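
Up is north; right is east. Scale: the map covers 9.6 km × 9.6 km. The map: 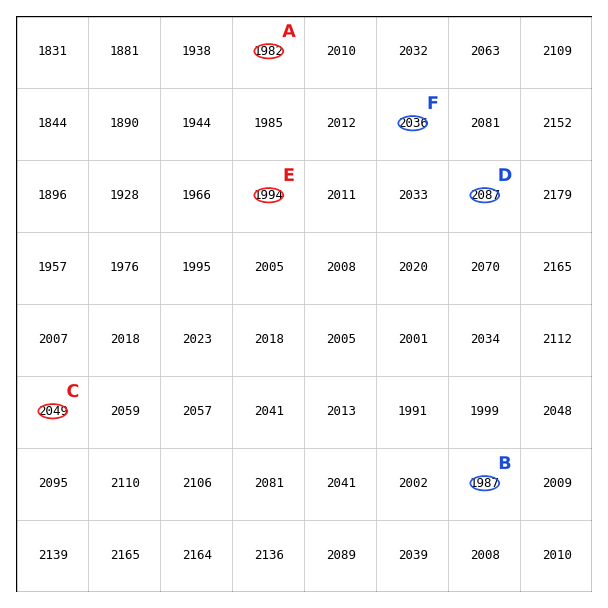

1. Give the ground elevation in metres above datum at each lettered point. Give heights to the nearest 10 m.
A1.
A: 1980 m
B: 1990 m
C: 2050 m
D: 2090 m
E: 1990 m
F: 2040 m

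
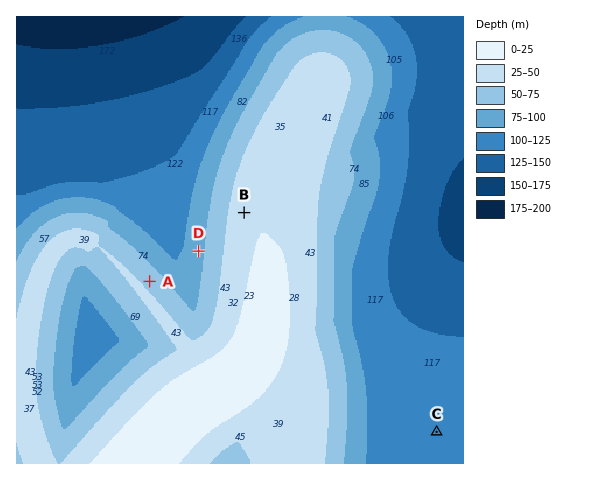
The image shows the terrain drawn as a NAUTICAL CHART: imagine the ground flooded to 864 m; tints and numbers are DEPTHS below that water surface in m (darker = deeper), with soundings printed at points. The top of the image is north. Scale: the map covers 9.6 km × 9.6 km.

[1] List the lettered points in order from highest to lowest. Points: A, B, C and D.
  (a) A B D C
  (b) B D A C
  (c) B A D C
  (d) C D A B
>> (c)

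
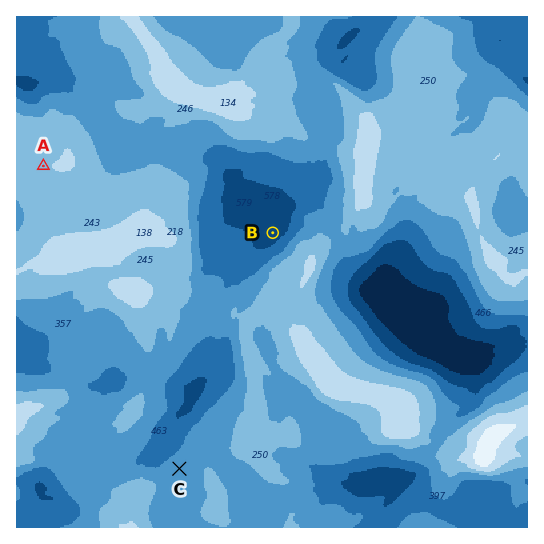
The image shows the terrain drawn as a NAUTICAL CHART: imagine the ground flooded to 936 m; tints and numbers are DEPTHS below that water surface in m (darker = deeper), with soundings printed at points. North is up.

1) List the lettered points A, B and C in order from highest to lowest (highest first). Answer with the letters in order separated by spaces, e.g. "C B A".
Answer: A C B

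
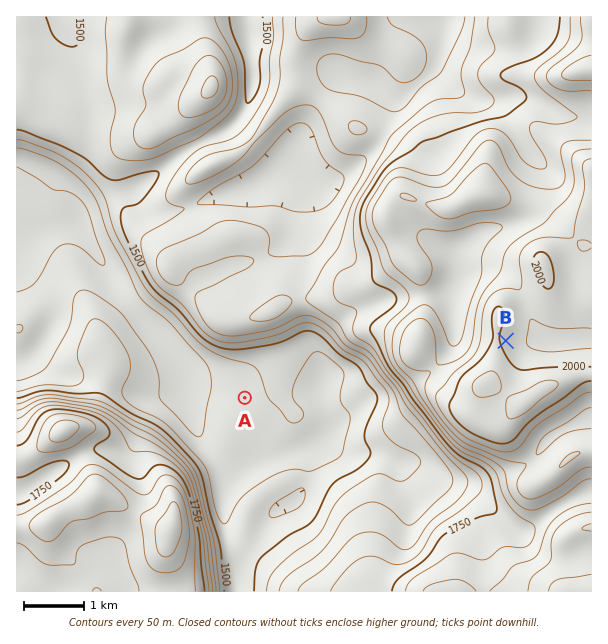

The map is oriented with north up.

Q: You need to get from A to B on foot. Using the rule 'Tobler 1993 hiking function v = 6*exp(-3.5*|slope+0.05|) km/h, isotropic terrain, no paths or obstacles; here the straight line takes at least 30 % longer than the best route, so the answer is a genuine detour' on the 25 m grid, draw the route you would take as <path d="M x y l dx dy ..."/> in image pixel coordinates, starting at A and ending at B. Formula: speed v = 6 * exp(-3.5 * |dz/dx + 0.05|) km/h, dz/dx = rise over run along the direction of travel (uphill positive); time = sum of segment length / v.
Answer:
<path d="M245 398l3-2 22-22 3-2 30-30 12-6 11 0 21 11 21 0 9 4 18 18 15 8 27 0 42-21 7-8 12-6 5 0 3-1"/>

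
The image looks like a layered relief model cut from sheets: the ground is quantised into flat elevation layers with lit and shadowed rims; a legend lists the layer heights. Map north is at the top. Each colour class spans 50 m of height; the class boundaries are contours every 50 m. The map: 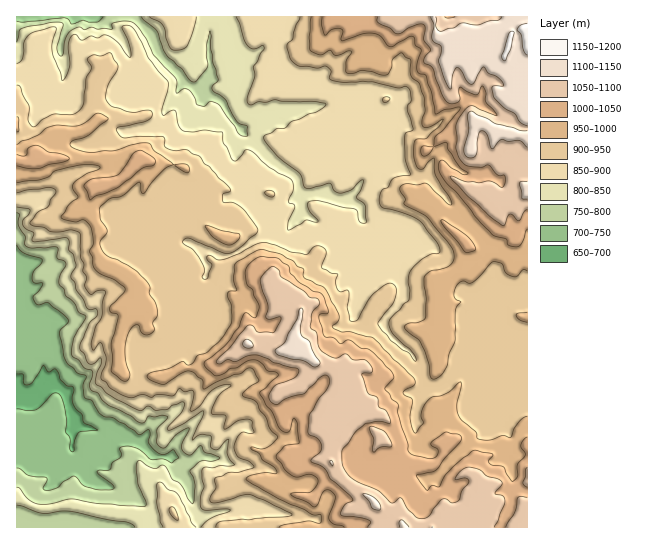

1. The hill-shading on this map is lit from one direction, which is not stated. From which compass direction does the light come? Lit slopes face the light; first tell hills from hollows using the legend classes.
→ NE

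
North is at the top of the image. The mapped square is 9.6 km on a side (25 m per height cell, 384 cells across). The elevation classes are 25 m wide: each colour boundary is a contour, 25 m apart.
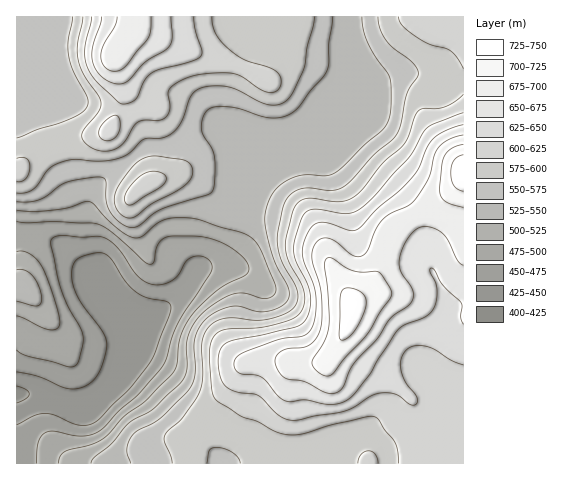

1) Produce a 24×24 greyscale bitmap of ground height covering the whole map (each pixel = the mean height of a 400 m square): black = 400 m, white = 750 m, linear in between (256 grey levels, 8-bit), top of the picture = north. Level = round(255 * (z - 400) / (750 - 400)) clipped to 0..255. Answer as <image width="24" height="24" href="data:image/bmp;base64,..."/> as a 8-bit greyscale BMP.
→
<image width="24" height="24" href="data:image/bmp;base64,Qk12BgAAAAAAADYEAAAoAAAAGAAAABgAAAABAAgAAAAAAEACAAATCwAAEwsAAAABAAAAAAAAAAAAAAEBAQACAgIAAwMDAAQEBAAFBQUABgYGAAcHBwAICAgACQkJAAoKCgALCwsADAwMAA0NDQAODg4ADw8PABAQEAAREREAEhISABMTEwAUFBQAFRUVABYWFgAXFxcAGBgYABkZGQAaGhoAGxsbABwcHAAdHR0AHh4eAB8fHwAgICAAISEhACIiIgAjIyMAJCQkACUlJQAmJiYAJycnACgoKAApKSkAKioqACsrKwAsLCwALS0tAC4uLgAvLy8AMDAwADExMQAyMjIAMzMzADQ0NAA1NTUANjY2ADc3NwA4ODgAOTk5ADo6OgA7OzsAPDw8AD09PQA+Pj4APz8/AEBAQABBQUEAQkJCAENDQwBEREQARUVFAEZGRgBHR0cASEhIAElJSQBKSkoAS0tLAExMTABNTU0ATk5OAE9PTwBQUFAAUVFRAFJSUgBTU1MAVFRUAFVVVQBWVlYAV1dXAFhYWABZWVkAWlpaAFtbWwBcXFwAXV1dAF5eXgBfX18AYGBgAGFhYQBiYmIAY2NjAGRkZABlZWUAZmZmAGdnZwBoaGgAaWlpAGpqagBra2sAbGxsAG1tbQBubm4Ab29vAHBwcABxcXEAcnJyAHNzcwB0dHQAdXV1AHZ2dgB3d3cAeHh4AHl5eQB6enoAe3t7AHx8fAB9fX0Afn5+AH9/fwCAgIAAgYGBAIKCggCDg4MAhISEAIWFhQCGhoYAh4eHAIiIiACJiYkAioqKAIuLiwCMjIwAjY2NAI6OjgCPj48AkJCQAJGRkQCSkpIAk5OTAJSUlACVlZUAlpaWAJeXlwCYmJgAmZmZAJqamgCbm5sAnJycAJ2dnQCenp4An5+fAKCgoAChoaEAoqKiAKOjowCkpKQApaWlAKampgCnp6cAqKioAKmpqQCqqqoAq6urAKysrACtra0Arq6uAK+vrwCwsLAAsbGxALKysgCzs7MAtLS0ALW1tQC2trYAt7e3ALi4uAC5ubkAurq6ALu7uwC8vLwAvb29AL6+vgC/v78AwMDAAMHBwQDCwsIAw8PDAMTExADFxcUAxsbGAMfHxwDIyMgAycnJAMrKygDLy8sAzMzMAM3NzQDOzs4Az8/PANDQ0ADR0dEA0tLSANPT0wDU1NQA1dXVANbW1gDX19cA2NjYANnZ2QDa2toA29vbANzc3ADd3d0A3t7eAN/f3wDg4OAA4eHhAOLi4gDj4+MA5OTkAOXl5QDm5uYA5+fnAOjo6ADp6ekA6urqAOvr6wDs7OwA7e3tAO7u7gDv7+8A8PDwAPHx8QDy8vIA8/PzAPT09AD19fUA9vb2APf39wD4+PgA+fn5APr6+gD7+/sA/Pz8AP39/QD+/v4A////AC89SVBcaHB2goN/gIOGhoaGh5GRkpiYly03OjdBW295g4KChoqNkY+KiIyQlJeXmCIoJB4lQVpoeYOIjpOapaWgmpOTmZ2anRMZHR0cJTxSZ3yPmp+qt7i+uqmfoqOcnxwjKysgGyY9Um6TrLG5xsvVzLmvp56bnDI1NzUnHB0rRWqWsrrCz9bh2cO1pp2epDo+PzcpHxwjP2qSpay0vsPa6djBrqaprkRMRTMjHRweMlp+iYmMmKrP7unRvLSytFlWPicdHB4hKT5ba2hldJjN7u/fz8G2tWNTNCAcHyszMTNAT1NXbZzR6ujg08K3uVdHLyAeJz1FOzQ3QUpcg7LX3NbYyru4wkc9MCopOE1JQTw/SFJpk7rRy8XSzL++ykM/PT9BWGVVTk9TWmBwkLC/ubrMz8jI0FpZV1RbfINuY2FlZ2Zwh6Gmoqm9yczR131xZ2JnhJWMfnJtaGZreoiGiJWnuMbW5pKAdXFweYyTin5vZ2Zmam5tdIWYqbrS8ZCLhYSIhH+AfnlvaGZmZmZmaHSHma3L54KIi5GhnYaBfHNraGZmZmZmZmhzhaC3yHN3fIabo5aSiHVraWpta2ZmZmZoe5SfqXFxcnuTpaKYjXxzc3uGf21mZmZnd4mKkXFxcoaquayblIuGiJGWjHhrZmZodICCinFxd5jCzr6up6GclpKPin9waGdueIKJj3FxeZrB0Mu/s6iaj4qJiIFxaGp3hY6SlHFxd5K2y8/EtKWTiomJiYV1aW2AkJWVlA=="/>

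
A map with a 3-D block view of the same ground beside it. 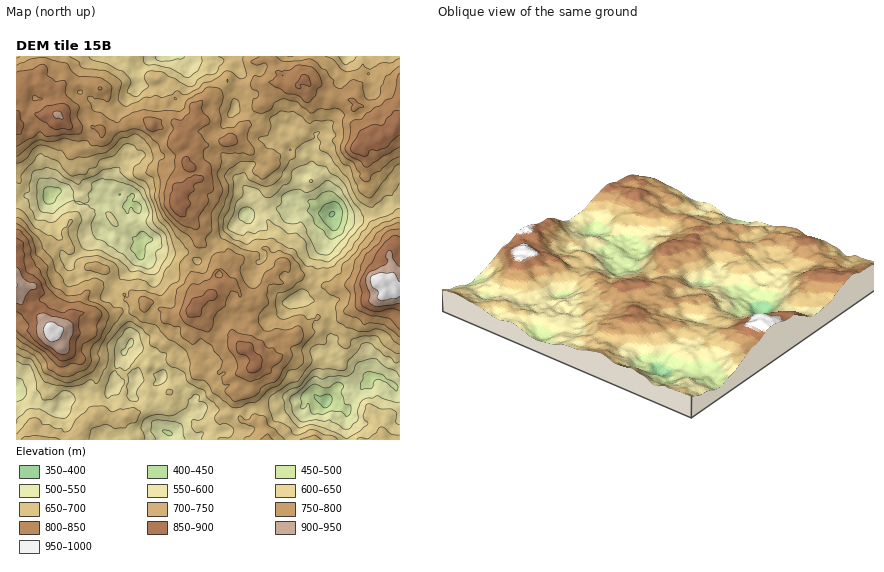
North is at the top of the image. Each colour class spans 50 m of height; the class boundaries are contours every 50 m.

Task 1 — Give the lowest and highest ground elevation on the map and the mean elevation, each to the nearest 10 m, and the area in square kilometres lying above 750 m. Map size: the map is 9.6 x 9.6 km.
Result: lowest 400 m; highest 1000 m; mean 700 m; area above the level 29.9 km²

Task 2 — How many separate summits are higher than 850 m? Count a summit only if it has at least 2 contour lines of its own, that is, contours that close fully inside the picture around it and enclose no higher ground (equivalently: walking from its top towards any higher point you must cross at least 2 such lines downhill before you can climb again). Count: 6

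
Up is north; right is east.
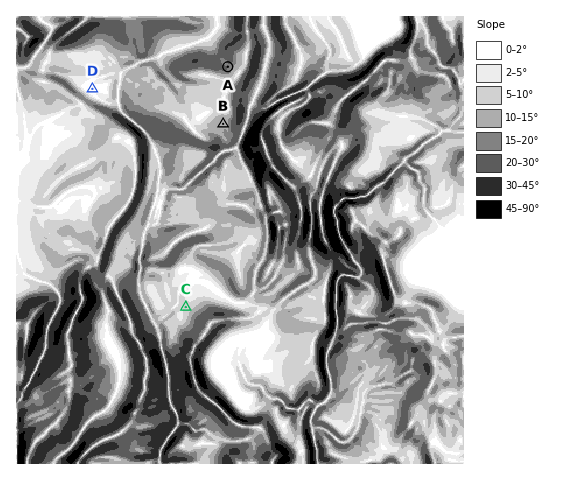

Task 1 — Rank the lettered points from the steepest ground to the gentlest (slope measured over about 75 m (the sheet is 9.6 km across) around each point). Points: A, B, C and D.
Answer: A B C D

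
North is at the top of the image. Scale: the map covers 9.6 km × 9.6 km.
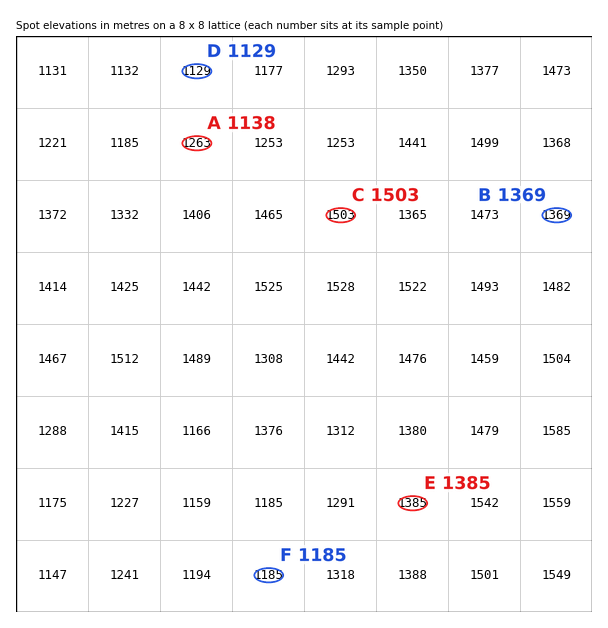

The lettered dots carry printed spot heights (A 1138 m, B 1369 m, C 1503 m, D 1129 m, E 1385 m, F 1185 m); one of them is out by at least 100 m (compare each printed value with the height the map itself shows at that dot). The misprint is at A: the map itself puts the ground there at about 1263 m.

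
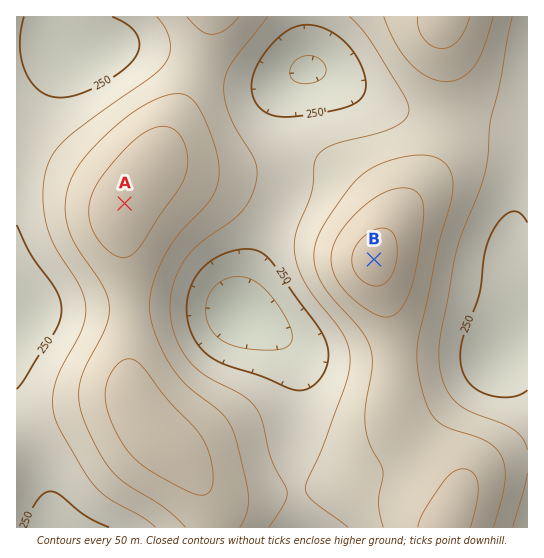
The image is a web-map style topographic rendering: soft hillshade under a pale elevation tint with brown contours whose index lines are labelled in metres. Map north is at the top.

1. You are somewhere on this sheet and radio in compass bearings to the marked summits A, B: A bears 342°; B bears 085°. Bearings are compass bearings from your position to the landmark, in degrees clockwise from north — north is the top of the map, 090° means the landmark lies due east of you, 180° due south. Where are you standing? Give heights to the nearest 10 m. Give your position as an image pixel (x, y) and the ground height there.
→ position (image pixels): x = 149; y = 279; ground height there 360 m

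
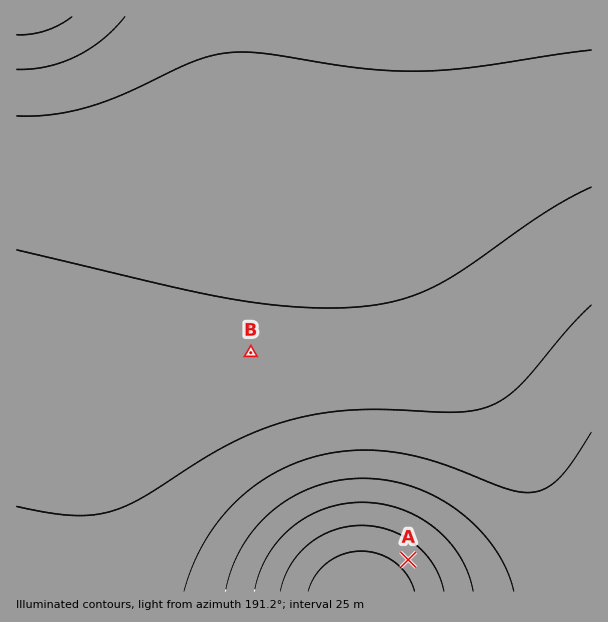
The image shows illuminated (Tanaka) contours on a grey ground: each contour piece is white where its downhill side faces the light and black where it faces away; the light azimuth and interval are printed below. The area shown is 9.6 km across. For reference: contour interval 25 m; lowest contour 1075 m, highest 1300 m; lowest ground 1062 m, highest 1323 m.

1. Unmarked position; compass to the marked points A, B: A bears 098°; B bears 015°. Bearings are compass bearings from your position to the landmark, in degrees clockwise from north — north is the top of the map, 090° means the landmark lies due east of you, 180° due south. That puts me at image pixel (203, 531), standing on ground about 1195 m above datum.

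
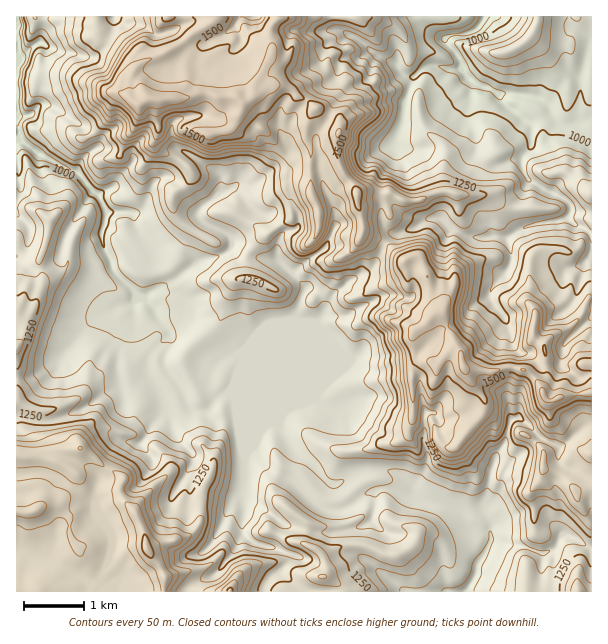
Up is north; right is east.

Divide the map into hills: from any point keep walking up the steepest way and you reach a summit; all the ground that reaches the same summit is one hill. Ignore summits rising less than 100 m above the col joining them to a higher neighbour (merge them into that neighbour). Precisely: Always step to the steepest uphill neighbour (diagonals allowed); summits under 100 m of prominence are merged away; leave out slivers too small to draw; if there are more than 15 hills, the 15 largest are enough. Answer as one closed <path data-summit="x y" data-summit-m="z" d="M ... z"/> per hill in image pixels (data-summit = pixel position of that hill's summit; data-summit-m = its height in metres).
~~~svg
<path data-summit="149 99" data-summit-m="1643" d="M483 16l-467 1 0 121 25 18 22 12 14 4 9 13 12 10 8 15-4 30 10 27 3 6 17 15 6 10 6 0 7 7 11 18 6 6 1 6-5 6-1 22 19 29 9 17 12 3 4-2 12-14 8-2 7-5 2-9 37-37 42-18 7-8 8-18 18-17 25-15 11-24 9-9 18-5 17-11 13 0 11 11 16 7 15 2 12-3 11 3 21-12 28-4 12-5 8 7 9 4 6 6 2-1 0-113-5 0-15 6-9 0-10-9-5-12-11-8-15-3-24 0-30-15-6-10-4-12-13-18 5-3 23-5 5-4z"/><path data-summit="147 549" data-summit-m="1521" d="M18 139l-2 1 0 451 170 1 8-9 21-9 8-8 12-17 7-15 15 10 13 3 10-17 1-8 7 4 27 6 20 0 22-4 14-8-3 4 0 13-4 14 0 7 17 16 24 18 60 0 10-16 1-10 8-11 8-18-3-5-18-6-12-15-12-6-13-1-18-6-8-16-9-7-12-5-22 0-11 4-13 8-12 0-20-22-10-6-9-8-7-15-8-10-36-15-9-14-11 4-15 16-10-2-6-3-6-15-19-29 1-22 5-6-1-6-6-6-11-18-7-7-6 0-6-10-17-15-12-27-1-15 2-6 2-15-8-15-12-10-9-13-14-4-22-12z"/><path data-summit="464 366" data-summit-m="1616" d="M567 217l-12 5-28 4-21 12-11-3-12 3-15-2-16-7-11-11-13 0-17 11-18 5-9 9-11 24-20 11-14 11-9 10-8 18-7 8-42 18-37 37-6 13 9 13 36 15 8 10 7 15 9 8 10 6 23 24 9-2 7-6 17-6 22 0 12 5 9 7 8 16 39 10 11 10 5 8 18 6 5 9 27 5 24 7 6-1 12-17 4 0 24 13 1-314-8-6-9-4z"/><path data-summit="530 38" data-summit-m="1180" d="M591 16l-106 0-7 11-5 4-23 5-5 5 13 16 4 12 6 10 30 15 24 0 15 3 11 8 5 12 7 7 12 2 20-7z"/><path data-summit="323 576" data-summit-m="1355" d="M368 523l-11 5-22 4-20 0-33-9-11 23 19 9-4 9-16 14-6 13 140 1-40-34 0-7 4-14z"/><path data-summit="578 591" data-summit-m="1385" d="M567 535l-4 0-7 11-5 6-6 1-53-13-14 23-3 13-9 15 125 1 1-43z"/><path data-summit="230 591" data-summit-m="1512" d="M243 534l-2 0-6 15-12 17-8 8-21 9-7 7 1 2 76-1 6-13 16-14 4-9-12-7-21-4z"/>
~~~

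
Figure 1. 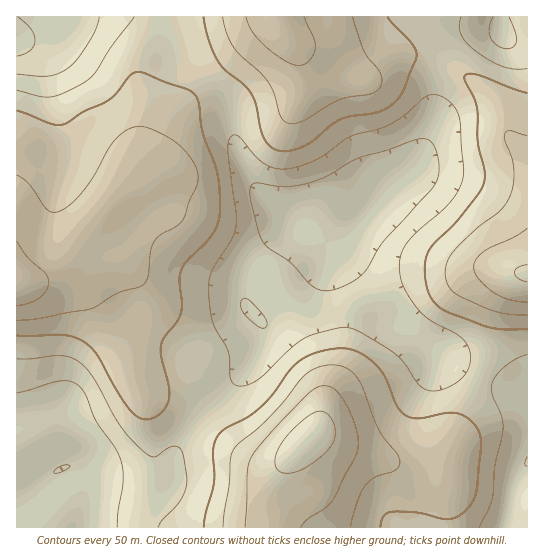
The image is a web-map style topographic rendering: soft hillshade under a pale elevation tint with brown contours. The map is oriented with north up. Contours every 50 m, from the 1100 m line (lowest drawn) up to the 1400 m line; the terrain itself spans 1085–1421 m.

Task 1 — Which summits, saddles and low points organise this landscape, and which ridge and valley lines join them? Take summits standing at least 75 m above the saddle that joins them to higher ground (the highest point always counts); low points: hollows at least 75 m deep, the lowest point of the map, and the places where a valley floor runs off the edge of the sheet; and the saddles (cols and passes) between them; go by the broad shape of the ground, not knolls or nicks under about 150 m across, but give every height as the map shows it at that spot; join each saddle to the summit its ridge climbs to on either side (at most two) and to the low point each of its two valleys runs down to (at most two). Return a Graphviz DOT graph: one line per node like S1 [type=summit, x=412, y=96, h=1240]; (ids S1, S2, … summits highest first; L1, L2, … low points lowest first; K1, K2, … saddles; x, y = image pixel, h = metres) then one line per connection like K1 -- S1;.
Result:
graph terrain {
  S1 [type=summit, x=307, y=438, h=1421];
  S2 [type=summit, x=527, y=274, h=1405];
  S3 [type=summit, x=17, y=285, h=1383];
  S4 [type=summit, x=277, y=18, h=1376];
  L1 [type=low, x=17, y=41, h=1085];
  L2 [type=low, x=62, y=469, h=1100];
  L3 [type=low, x=369, y=207, h=1101];
  L4 [type=low, x=502, y=34, h=1138];
  K1 [type=saddle, x=441, y=63, h=1241];
  K2 [type=saddle, x=211, y=78, h=1237];
  K3 [type=saddle, x=202, y=414, h=1223];
  K4 [type=saddle, x=479, y=375, h=1207];
  K1 -- S2;
  K1 -- S4;
  K1 -- L3;
  K1 -- L4;
  K2 -- S3;
  K2 -- S4;
  K2 -- L1;
  K2 -- L3;
  K3 -- S1;
  K3 -- S3;
  K3 -- L2;
  K3 -- L3;
  K4 -- S1;
  K4 -- S2;
  K4 -- L3;
}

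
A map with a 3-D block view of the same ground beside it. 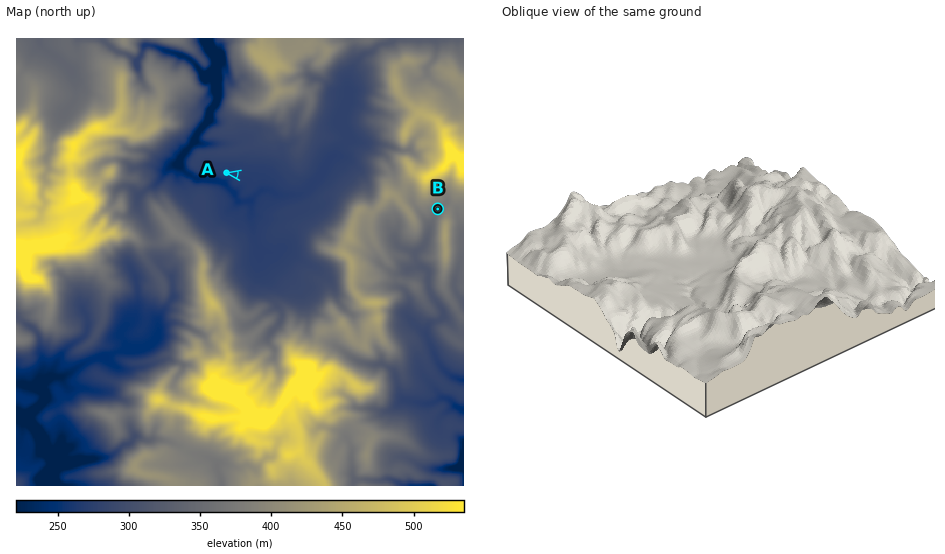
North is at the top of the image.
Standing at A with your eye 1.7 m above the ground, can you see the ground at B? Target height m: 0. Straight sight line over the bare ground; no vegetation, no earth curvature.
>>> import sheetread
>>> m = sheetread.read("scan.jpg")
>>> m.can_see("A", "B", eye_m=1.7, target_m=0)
False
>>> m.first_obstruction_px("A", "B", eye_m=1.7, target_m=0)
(356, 195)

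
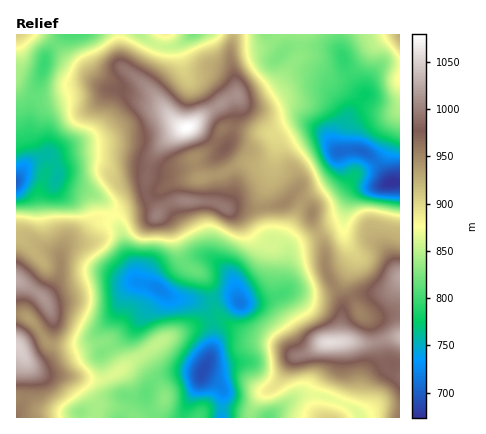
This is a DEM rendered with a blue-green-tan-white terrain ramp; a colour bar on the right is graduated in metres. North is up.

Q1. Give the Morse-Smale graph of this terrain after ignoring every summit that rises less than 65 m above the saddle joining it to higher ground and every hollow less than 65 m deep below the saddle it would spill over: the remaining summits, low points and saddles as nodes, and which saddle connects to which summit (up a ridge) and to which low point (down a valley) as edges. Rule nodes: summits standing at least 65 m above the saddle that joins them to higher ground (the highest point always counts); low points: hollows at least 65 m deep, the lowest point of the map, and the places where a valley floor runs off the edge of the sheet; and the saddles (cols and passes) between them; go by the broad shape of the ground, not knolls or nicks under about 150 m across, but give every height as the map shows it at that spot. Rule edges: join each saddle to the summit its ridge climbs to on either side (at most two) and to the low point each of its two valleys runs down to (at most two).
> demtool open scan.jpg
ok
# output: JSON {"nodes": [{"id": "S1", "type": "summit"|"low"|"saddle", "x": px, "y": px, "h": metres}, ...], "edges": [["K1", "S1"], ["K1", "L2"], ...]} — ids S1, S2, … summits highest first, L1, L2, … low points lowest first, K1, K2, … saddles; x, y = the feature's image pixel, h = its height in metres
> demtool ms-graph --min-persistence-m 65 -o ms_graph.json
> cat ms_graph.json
{"nodes": [
{"id": "S1", "type": "summit", "x": 186, "y": 128, "h": 1080},
{"id": "S2", "type": "summit", "x": 330, "y": 342, "h": 1058},
{"id": "S3", "type": "summit", "x": 18, "y": 346, "h": 1050},
{"id": "S4", "type": "summit", "x": 16, "y": 280, "h": 1026},
{"id": "S5", "type": "summit", "x": 400, "y": 34, "h": 926},
{"id": "S6", "type": "summit", "x": 16, "y": 34, "h": 906},
{"id": "L1", "type": "low", "x": 392, "y": 182, "h": 673},
{"id": "L2", "type": "low", "x": 202, "y": 372, "h": 689},
{"id": "L3", "type": "low", "x": 16, "y": 182, "h": 701},
{"id": "K1", "type": "saddle", "x": 148, "y": 198, "h": 983},
{"id": "K2", "type": "saddle", "x": 318, "y": 234, "h": 928},
{"id": "K3", "type": "saddle", "x": 114, "y": 214, "h": 876},
{"id": "K4", "type": "saddle", "x": 108, "y": 378, "h": 862},
{"id": "K5", "type": "saddle", "x": 54, "y": 44, "h": 819},
{"id": "K6", "type": "saddle", "x": 340, "y": 34, "h": 816}],
"edges": [["K1", "S1"], ["K1", "L1"], ["K1", "L3"], ["K2", "S1"], ["K2", "S2"], ["K2", "L1"], ["K2", "L2"], ["K3", "S1"], ["K3", "S4"], ["K3", "L2"], ["K3", "L3"], ["K4", "S1"], ["K4", "S3"], ["K4", "L2"], ["K5", "S1"], ["K5", "S6"], ["K5", "L3"], ["K6", "S1"], ["K6", "S5"], ["K6", "L1"]]}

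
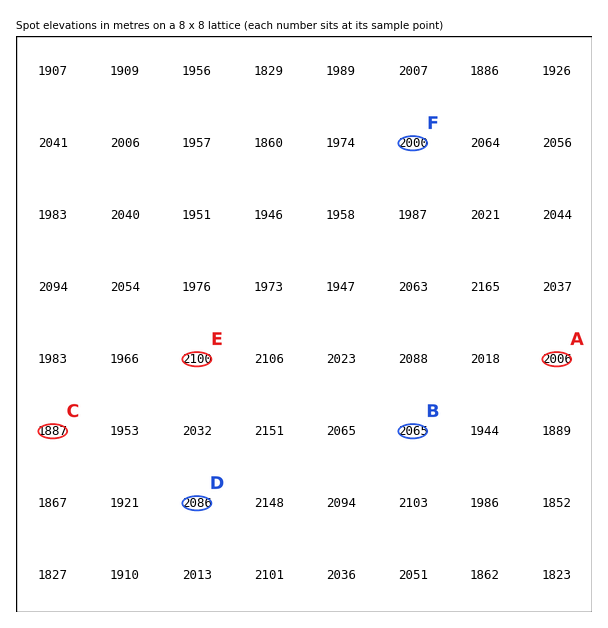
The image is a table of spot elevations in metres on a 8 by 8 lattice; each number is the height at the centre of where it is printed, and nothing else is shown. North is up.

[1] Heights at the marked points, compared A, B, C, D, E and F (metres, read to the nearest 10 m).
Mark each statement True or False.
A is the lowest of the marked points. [False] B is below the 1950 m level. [False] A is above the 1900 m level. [True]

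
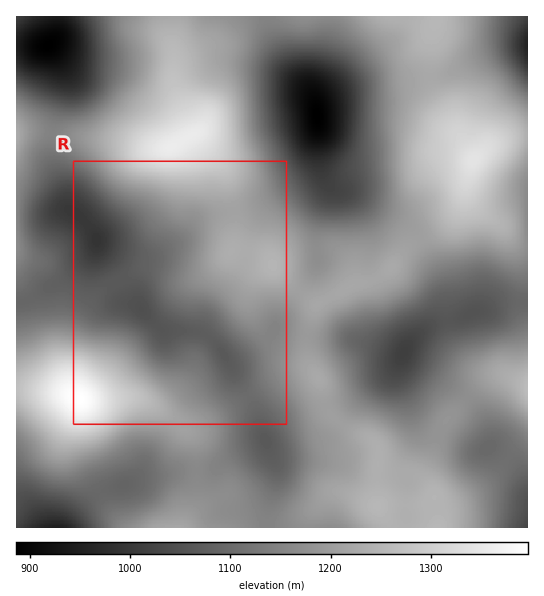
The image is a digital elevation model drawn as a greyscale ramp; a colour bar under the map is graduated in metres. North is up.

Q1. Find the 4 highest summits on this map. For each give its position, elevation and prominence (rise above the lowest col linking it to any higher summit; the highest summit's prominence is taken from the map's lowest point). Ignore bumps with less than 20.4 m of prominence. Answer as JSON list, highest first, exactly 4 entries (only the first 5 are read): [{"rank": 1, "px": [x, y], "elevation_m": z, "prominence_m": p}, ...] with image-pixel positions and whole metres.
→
[{"rank": 1, "px": [79, 399], "elevation_m": 1397, "prominence_m": 511}, {"rank": 2, "px": [171, 147], "elevation_m": 1358, "prominence_m": 209}, {"rank": 3, "px": [473, 161], "elevation_m": 1342, "prominence_m": 137}, {"rank": 4, "px": [273, 265], "elevation_m": 1249, "prominence_m": 38}]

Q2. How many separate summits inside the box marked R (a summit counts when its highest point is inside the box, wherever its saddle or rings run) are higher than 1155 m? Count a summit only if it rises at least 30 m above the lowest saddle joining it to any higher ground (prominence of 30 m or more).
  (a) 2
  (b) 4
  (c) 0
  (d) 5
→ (a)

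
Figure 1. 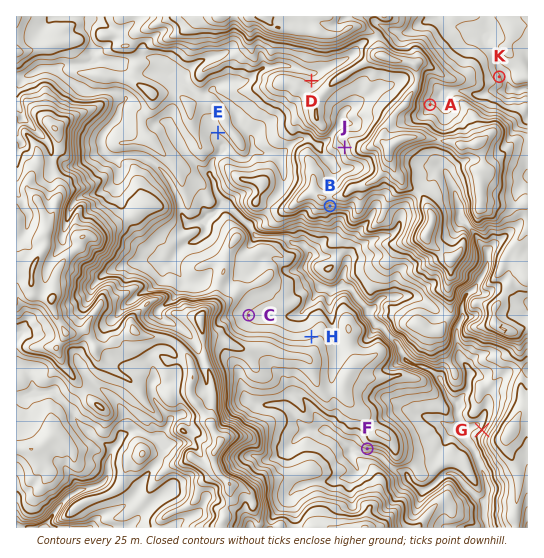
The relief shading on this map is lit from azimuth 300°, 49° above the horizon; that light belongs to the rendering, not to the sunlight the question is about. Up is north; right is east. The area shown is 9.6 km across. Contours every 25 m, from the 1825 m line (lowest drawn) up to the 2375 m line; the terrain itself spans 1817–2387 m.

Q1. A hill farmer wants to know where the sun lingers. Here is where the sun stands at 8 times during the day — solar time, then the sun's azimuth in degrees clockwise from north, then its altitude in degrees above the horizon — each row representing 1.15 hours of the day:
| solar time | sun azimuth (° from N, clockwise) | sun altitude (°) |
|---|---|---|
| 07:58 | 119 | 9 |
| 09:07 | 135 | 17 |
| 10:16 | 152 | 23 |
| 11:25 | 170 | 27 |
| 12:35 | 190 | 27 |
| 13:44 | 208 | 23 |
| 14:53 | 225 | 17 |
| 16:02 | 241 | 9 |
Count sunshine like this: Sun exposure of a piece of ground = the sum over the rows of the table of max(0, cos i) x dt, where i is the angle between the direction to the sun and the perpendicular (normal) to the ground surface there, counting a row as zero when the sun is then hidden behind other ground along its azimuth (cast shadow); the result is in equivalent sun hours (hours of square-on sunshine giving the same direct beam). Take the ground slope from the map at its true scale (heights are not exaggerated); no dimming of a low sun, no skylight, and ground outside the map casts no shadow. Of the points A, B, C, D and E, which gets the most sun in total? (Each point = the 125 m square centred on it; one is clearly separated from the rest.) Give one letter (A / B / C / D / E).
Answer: B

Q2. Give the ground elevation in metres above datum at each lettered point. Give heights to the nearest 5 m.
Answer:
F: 1950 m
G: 1875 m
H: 2045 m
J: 2205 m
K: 2080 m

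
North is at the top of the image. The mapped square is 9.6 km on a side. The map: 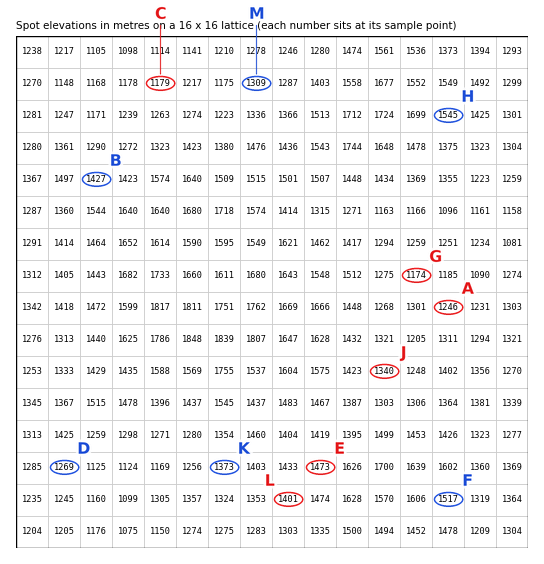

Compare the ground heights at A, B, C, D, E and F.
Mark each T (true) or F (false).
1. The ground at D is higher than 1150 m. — T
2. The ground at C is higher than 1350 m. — F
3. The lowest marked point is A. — F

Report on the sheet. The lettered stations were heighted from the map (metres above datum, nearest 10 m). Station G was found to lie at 1170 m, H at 1540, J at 1340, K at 1370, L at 1400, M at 1310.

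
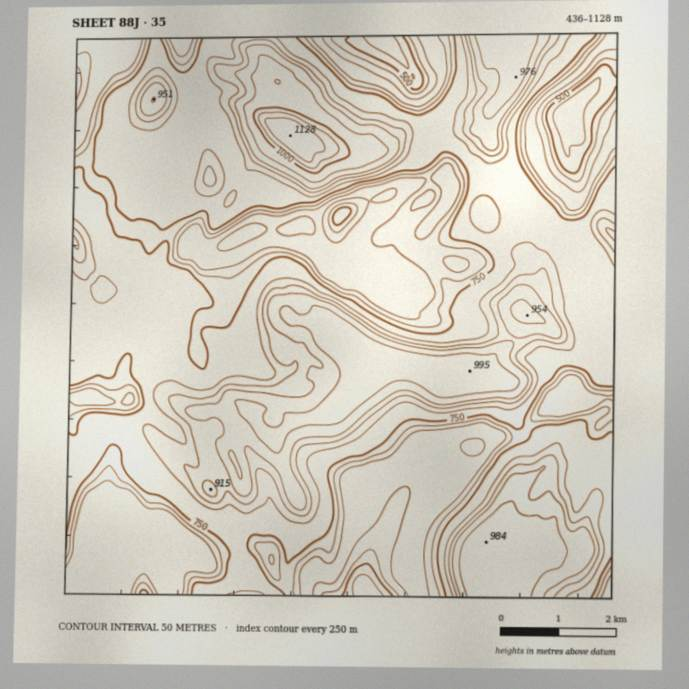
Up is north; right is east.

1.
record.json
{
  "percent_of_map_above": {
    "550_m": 97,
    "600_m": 94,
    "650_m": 77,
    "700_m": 71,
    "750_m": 64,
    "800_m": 33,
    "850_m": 25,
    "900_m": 19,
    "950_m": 10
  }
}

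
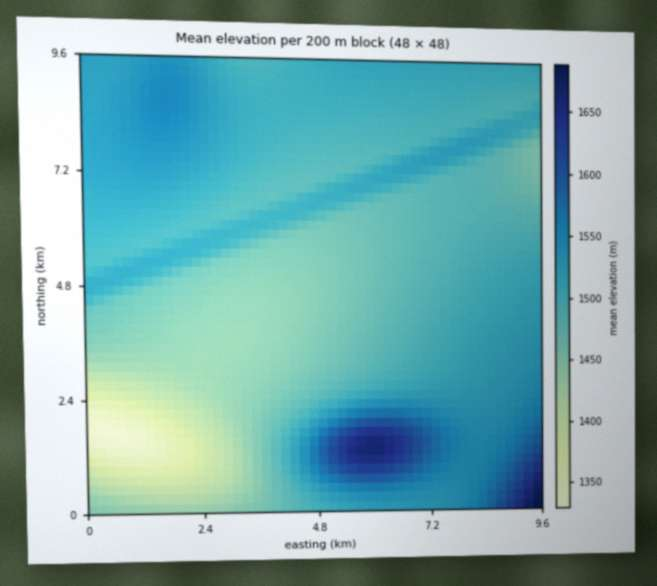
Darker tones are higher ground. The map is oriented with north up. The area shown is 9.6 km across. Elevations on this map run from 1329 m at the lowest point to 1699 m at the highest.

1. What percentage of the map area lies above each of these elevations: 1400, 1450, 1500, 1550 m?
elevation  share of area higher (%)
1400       95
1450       83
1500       47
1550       8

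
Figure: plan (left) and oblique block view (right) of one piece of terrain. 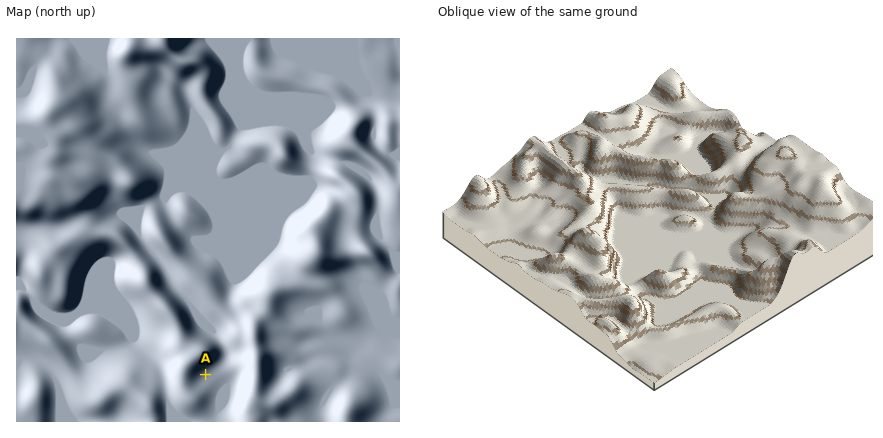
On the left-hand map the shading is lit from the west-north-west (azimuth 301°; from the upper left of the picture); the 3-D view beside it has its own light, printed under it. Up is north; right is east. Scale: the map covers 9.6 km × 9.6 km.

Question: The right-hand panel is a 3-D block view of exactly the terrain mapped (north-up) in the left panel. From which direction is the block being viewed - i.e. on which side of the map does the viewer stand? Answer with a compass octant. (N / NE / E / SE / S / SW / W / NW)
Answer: NE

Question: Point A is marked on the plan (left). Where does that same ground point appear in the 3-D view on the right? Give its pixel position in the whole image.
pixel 585 153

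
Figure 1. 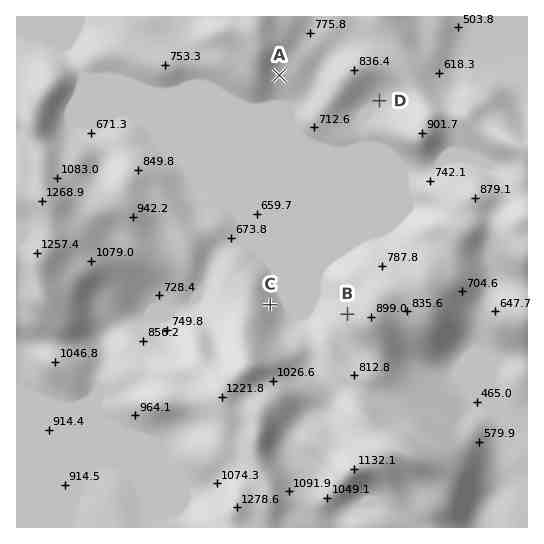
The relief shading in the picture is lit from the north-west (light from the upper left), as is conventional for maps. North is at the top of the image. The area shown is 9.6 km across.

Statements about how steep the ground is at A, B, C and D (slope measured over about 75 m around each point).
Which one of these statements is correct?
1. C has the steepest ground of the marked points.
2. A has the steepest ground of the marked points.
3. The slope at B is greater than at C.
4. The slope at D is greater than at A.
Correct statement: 1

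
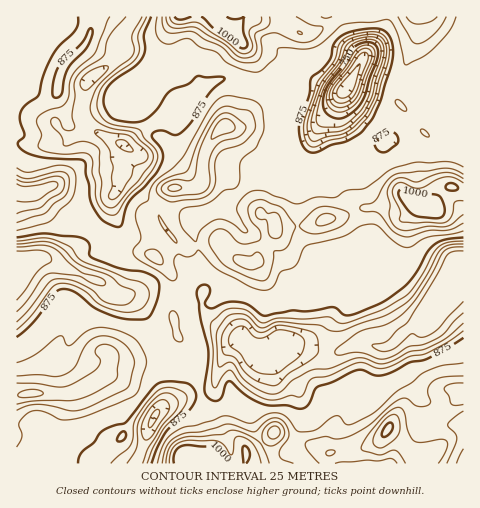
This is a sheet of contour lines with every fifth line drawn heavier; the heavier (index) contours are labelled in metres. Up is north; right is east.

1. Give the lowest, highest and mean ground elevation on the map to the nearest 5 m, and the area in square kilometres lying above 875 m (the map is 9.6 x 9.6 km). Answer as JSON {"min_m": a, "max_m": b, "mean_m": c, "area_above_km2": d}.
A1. {"min_m": 630, "max_m": 1025, "mean_m": 885, "area_above_km2": 63.9}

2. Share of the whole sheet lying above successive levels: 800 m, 91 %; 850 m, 79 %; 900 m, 32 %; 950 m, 9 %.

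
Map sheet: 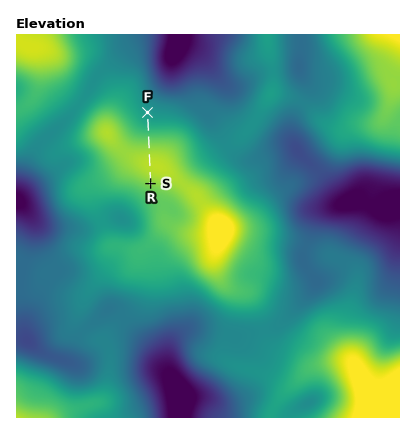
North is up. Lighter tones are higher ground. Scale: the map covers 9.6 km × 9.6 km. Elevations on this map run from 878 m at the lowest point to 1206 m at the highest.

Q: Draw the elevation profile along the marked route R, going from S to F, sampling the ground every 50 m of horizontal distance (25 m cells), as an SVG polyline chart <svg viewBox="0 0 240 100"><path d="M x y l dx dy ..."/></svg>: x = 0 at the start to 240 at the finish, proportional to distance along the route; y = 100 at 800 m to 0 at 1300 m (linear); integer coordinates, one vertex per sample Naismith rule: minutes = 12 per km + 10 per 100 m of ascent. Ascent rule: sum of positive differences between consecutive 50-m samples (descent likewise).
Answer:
<svg viewBox="0 0 240 100"><path d="M0 36l7-1 7 0 6-1 7-1 7 0 7 0 6-1 7 0 7 0 7 0 6 0 7 0 7 1 7 0 6 0 7 1 7 1 7 0 6 1 7 1 7 1 7 1 6 1 7 1 7 1 7 2 6 1 7 1 7 1 7 1 6 1 7 0 7 1 7 0 6 1 4 0"/></svg>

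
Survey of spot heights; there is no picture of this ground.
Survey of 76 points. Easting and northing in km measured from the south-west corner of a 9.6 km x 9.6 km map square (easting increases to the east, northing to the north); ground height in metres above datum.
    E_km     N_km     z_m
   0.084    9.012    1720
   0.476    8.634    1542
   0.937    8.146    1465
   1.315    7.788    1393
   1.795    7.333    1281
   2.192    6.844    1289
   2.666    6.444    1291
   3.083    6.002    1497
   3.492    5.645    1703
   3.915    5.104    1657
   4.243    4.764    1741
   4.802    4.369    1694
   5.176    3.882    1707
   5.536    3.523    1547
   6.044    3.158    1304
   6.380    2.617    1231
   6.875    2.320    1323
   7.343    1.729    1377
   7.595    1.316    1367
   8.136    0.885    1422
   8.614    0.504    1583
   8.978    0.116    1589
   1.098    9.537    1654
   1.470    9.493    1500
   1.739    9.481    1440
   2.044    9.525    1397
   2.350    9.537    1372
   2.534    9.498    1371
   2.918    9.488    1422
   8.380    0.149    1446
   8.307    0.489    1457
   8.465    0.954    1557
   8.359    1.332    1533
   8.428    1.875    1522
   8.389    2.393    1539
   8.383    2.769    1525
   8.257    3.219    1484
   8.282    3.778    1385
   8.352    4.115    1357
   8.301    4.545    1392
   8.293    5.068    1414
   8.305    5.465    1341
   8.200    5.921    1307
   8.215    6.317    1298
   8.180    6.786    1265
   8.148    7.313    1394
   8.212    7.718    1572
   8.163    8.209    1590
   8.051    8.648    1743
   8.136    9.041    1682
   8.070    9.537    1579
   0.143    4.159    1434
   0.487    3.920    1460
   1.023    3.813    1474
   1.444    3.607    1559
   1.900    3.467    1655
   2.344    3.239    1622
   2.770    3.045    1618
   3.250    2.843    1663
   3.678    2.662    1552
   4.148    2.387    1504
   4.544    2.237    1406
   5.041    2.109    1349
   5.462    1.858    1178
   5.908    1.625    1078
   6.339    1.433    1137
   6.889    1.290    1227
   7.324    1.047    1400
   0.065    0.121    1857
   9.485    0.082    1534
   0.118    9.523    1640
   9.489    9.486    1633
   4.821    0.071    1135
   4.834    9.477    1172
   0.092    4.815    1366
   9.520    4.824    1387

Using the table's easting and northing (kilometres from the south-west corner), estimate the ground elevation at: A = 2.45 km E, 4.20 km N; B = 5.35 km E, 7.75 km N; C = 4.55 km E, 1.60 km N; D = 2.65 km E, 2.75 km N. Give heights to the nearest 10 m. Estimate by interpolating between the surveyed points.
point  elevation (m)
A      1590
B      1520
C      1400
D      1710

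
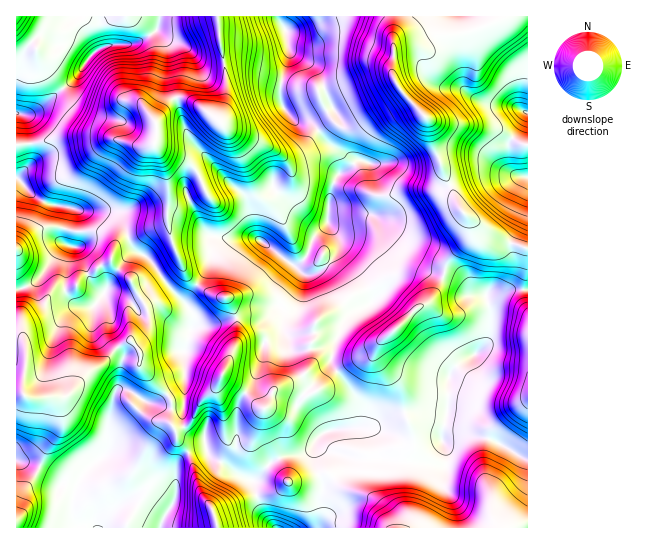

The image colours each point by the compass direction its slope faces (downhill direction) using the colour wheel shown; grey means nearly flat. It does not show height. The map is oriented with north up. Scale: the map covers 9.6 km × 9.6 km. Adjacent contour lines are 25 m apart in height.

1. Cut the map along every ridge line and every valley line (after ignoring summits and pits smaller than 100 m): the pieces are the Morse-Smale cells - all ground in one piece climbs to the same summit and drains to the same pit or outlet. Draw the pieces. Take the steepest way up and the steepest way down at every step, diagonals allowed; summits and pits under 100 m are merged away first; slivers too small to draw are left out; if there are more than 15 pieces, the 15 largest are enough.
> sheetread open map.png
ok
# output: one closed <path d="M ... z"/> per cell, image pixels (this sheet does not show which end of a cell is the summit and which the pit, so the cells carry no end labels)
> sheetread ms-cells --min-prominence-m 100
<path d="M278 16l-61 1 10 64 0 14-8 22 1 4-25-18-13-6-7 0-10 9-9 13-1 27 6 11 6 17 2 20 0 39 18 42 7 8 5 0 8-13 6-25 5-8 36 0 8 4 31 23 11 11-5 27-14 13-2 7 0 8 6 16 4 3 6 2 23-3 11-4 12-25 8-7 17-8 2-7-12-23-19-20-2-16-11-15 1-25 4-15 6-10 7-2 10-9-29-19-14-19-4-3-13 0 18-2 17-10 1-3-15-36-28-20-2-19z"/><path d="M217 16l-56 0-2 10-8 9-18 9-18 0-17 5-11 12-12 18-34 29-12 7-13-1 1 175 10-2 11-7 18-27 9-9 6 2-4 15-2 32 3 5 9 7 16 2 11-13 7-15 13-18 10-9 12 4 23 31 16 16 2-1 10-17-10-10-18-42-1-51-4-19-9-17 1-27 9-13 10-9 7 0 13 6 24 16 6-17 2-21z"/><path d="M498 16l-219 1 8 14 2 19 28 20 15 36-1 3-17 10-18 2 13 0 7 6 11 16 24 17 6 1-11 10-7 2-6 10-4 15-1 25 11 15 2 16 22 24 9 19 0 5-19 10-8 7-10 23-4 16 0 5 6 8 22-12 11-3 15-19 6-4 26-25 9-4 6-6 11-19 4-17 21-21 3-6-2-16-13-18-21-51-6-28-28-31-8-13 0-29 10-5 19 0 17-9 16 0 18-4 22-10z"/><path d="M130 340l-12 7-17 18-11 6-23 25-26 3-10 0-6-3-2-3 2-47-3-5-6 0 1 187 81 0 3-7 9-9 12-9 8-3 13 5 20 14 8-12 5-13-1-25 2-7 11-11-11-12-1-8-5-8 0-24-31-33 0-13z"/><path d="M65 244l-9 9-18 27-11 7-11 3 0 49 6 2 3 5 0 25-2 10 1 14 7 4 36-3 23-25 11-6 17-18 12-7 10 13 0 13 31 33 1 27 6 3 9-4 5-4 8-19 16-15 19-40 2-10 0-16-8-20-3-4-15-2-14-10-12 18-16-16-20-28-11-7-4 0-10 9-13 18-7 15-11 13-16-2-9-7-3-5 2-32 4-15z"/><path d="M527 16l-28 0-4 5-22 10-18 4-16 0-17 9-24 1-5 4-1 16 0 9 4 9 33 39 6 28 25 59 13 13 4 9 5 5 29 7 14 5 3-1 0-69-10-2-7-6-3-25 20-34z"/><path d="M470 219l1 16-3 6-21 21-4 17-11 19-6 6-9 4-26 25-6 4-15 19-11 3-22 12 24 36 0 15-6 6 18-1 34-15 39 1 2-6 0-25 3-9 11-12 15-8 11-14 3-26-4-16 37-10 4-38-46-13z"/><path d="M469 435l-16 0-10 4 2 22-4 3-30-1-33-6-24 2-17-6 2 4 0 12-16 18-3 11 0 19-4 10 194 1 17-5 1-64-7-2-31-18z"/><path d="M254 237l-36 0-5 8-6 25-10 15 14 10 15 2 10 18 0 28-13 30 0 5 22 14 14 15 6 1 6-9 1-6 5-5 20 0 10 7 14-7 16-17-6-8 3-20-12 5-23 3-6-2-4-3-6-16 0-8 2-7 14-13 5-27-11-11z"/><path d="M337 372l-16 16-14 7-10-7-20 0-5 5-1 6-6 9-6-1-14-15-20-12-3-5-6 12-16 15-8 19-5 4-12 5 2 9 12 14 17-5 4 9 15 7 13 11 16 6 20-21 9-4 20-1 9-6 4-10 9-7 29-4 7-6 0-15-10-18z"/><path d="M442 412l-35 0-40 16-22 0-16 3-13 8-7 13-6 3-20 1-9 4-21 22 3 13 8 20 11 13 40 0 5-11 0-19 3-11 16-18 0-12-2-4 17 6 24-2 33 6 32 0 2-2 0-12-4-15 6-20z"/><path d="M522 289l-9 0-12 6-14 2 4 16-2 22-4 10-8 8-15 8-13 14-1 32-7 27 1 6 11-5 32 2 18 8 20 14 5-1 0-149z"/><path d="M159 16l-142 0-1 97 13 2 12-7 34-29 12-18 11-12 17-5 18 0 18-9 8-9z"/><path d="M206 448l-16 4-1 5 11 34 12 18 5 18 57 1-14-21-7-25-43-25z"/><path d="M189 453l-4 2-9 10 0 29-15 28 0 6 56-1-5-18-12-18z"/>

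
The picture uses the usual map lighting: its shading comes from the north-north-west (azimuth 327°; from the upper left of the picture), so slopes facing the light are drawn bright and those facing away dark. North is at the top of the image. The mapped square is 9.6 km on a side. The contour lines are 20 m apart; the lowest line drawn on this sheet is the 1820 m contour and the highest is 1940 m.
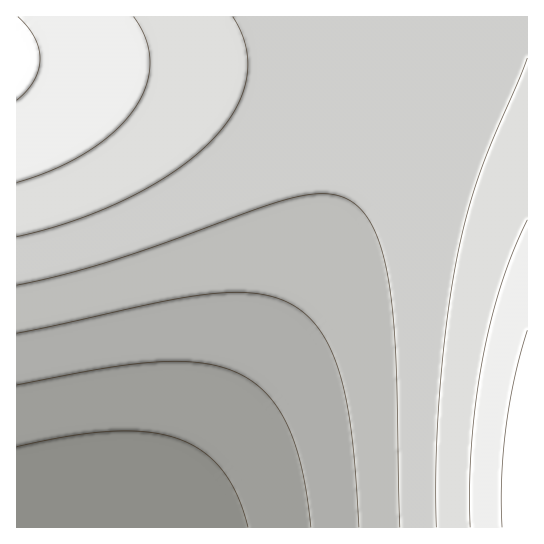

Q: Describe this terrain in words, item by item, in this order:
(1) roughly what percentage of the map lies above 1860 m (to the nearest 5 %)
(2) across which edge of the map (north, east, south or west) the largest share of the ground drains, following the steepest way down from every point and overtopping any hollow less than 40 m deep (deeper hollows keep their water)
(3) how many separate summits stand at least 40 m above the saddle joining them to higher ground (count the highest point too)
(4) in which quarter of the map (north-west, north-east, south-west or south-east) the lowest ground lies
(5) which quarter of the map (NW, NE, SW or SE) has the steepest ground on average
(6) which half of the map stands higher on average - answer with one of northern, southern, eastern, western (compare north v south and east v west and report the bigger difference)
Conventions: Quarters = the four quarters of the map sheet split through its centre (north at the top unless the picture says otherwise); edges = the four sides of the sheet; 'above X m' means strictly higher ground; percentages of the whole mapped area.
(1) About 70 % of the map lies above 1860 m.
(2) Drainage is mainly to the south: more ground falls towards that edge than towards any other.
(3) Counting only tops that stand 40 m proud, the map has 2 summits.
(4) Look to the south-west quarter for the lowest ground.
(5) Slopes are steepest in the south-east quarter.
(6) The northern half stands higher on average than the southern half.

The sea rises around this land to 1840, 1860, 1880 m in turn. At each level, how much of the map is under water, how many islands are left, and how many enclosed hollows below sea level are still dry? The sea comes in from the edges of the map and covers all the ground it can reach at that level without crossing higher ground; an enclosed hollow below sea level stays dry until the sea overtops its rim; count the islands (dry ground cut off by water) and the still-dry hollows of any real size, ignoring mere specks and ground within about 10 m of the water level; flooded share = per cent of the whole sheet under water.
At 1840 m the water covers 17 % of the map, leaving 0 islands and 0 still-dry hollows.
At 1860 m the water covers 28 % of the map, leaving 0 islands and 0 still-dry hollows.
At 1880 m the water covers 42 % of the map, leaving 0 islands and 0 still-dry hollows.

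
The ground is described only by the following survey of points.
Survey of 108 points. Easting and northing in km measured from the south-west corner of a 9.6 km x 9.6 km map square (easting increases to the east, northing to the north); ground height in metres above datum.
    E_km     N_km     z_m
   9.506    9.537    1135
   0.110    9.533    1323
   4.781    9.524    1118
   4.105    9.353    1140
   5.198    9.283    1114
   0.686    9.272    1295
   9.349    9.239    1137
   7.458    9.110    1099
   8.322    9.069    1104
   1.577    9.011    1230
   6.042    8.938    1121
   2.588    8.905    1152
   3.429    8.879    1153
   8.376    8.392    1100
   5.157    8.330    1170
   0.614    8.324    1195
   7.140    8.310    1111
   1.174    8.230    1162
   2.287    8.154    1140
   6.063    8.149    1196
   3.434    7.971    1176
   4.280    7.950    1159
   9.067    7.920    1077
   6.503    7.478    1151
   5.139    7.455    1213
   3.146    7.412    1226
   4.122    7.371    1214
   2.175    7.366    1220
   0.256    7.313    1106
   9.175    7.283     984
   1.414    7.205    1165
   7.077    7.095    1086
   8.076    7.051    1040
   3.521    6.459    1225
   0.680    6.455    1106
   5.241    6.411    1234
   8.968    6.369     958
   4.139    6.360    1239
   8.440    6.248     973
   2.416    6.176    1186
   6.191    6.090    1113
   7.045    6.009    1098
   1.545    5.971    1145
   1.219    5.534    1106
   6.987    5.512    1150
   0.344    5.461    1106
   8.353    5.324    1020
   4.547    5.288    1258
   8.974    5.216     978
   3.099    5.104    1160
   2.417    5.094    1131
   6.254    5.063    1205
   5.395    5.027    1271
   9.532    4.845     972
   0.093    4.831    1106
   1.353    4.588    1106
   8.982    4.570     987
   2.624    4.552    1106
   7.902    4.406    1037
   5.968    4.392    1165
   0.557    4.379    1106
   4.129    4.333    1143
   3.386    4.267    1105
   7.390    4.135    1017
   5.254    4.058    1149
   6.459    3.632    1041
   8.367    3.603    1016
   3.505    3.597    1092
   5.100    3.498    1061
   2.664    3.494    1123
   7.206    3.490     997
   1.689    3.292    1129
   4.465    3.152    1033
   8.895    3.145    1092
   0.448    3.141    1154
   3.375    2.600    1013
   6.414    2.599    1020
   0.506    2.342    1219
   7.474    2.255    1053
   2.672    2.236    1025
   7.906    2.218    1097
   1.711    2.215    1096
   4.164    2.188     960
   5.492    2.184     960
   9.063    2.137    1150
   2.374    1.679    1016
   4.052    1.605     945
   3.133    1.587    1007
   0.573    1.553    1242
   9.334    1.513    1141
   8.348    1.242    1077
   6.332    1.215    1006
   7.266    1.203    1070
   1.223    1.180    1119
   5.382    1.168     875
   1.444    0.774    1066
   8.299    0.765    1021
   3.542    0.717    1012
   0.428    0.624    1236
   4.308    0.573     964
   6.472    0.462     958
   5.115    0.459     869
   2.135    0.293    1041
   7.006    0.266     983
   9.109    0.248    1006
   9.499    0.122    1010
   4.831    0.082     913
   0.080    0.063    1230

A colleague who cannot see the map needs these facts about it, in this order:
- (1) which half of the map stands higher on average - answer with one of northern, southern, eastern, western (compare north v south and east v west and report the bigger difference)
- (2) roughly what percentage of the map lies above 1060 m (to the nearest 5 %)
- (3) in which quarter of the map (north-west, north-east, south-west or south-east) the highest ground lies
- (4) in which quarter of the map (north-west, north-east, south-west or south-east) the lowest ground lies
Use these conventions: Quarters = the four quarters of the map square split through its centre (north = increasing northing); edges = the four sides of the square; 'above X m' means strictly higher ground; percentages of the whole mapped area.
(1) The northern half stands higher on average than the southern half.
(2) About 70 % of the map lies above 1060 m.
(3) The highest point lies in the north-west quarter of the map.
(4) The lowest point lies in the south-east quarter of the map.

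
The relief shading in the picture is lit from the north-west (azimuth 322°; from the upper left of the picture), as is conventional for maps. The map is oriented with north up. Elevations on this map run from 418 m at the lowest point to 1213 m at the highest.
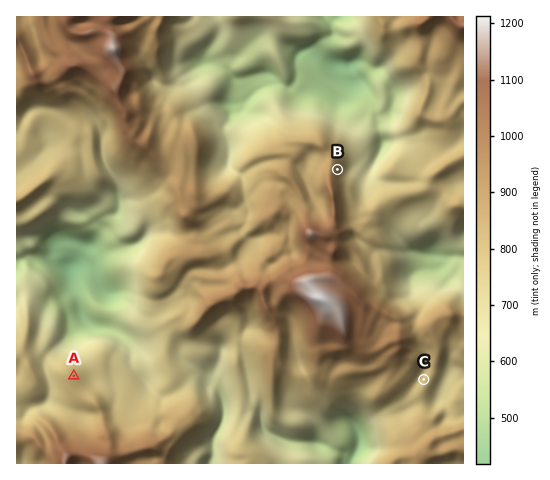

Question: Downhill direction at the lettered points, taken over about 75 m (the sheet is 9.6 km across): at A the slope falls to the NE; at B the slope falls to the E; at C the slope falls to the NW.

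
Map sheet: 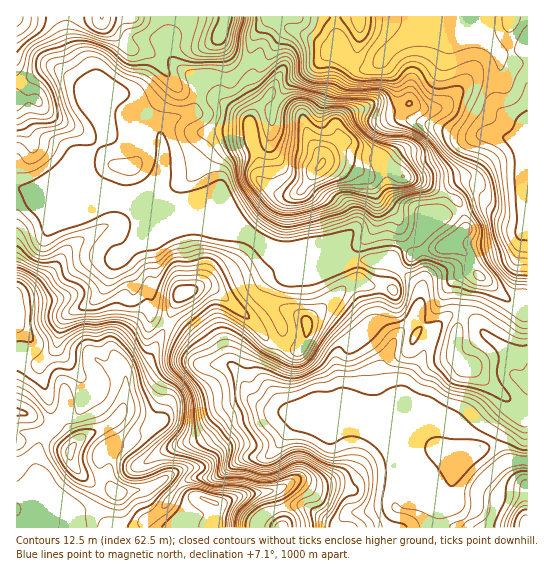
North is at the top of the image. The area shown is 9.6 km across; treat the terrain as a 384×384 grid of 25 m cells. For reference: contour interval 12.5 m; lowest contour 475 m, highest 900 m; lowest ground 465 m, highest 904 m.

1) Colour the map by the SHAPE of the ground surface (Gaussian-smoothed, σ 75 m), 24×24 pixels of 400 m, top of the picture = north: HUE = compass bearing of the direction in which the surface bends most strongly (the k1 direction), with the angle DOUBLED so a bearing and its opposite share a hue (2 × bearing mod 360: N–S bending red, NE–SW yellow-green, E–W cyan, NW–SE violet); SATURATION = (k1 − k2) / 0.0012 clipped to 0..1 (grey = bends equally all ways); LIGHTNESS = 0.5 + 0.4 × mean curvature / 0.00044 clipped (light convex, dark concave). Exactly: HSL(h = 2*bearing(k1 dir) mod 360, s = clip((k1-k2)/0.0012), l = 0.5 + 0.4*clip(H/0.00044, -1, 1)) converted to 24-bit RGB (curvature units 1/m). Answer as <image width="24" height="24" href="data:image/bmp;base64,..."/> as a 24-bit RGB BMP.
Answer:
<image width="24" height="24" href="data:image/bmp;base64,Qk32BgAAAAAAADYAAAAoAAAAGAAAABgAAAABABgAAAAAAMAGAAATCwAAEwsAAAAAAAAAAAAAfIOBf39/fnt/iWhkkGtEZIA8JG0/snGahnJm8dymNBESCCsdxOF5uktkd1EsMYhRjqxVU1qGmldjjVtbcpdWOIF6O1eT5+3SgXt8gHd8dTc7ValGu9fho4/o2mebBWVM0vH508797Mz/zcL/0XX4PJiEuLXPPk6sb7eOT01xcnmQgICPsKuLJ0RpbnWkrdhGdIBwaTJjvuCKXs/XmN1gDCsf7nnt4b3/iMMAAjMAWZIbIhpY+Jzp49X2nZDqol7QuIChXlGHbHWCgXh4pIyBnYRIHW5HmtuWWJ+HKzep9PTXM1g2v3VArT9tEVwIMmwOunc264myDWEnGUoPClkW5MNEKxEVmGRFqGJtfWCDenGGhIyPhY6Ws4qurkKyk3kWmHhOLol2ZslN6pTmw2nAV5963pTMT89UIqF4m41oo1mObGCPQnBbeGI2d2BdeoVlgmtjfnh2dX56fIh2fXdvf1tbfUJXwcKNutLeRCqbl7ZaVmpIu3eIn7bHTYCt8eXaLleHYkBPmYdpZEVLaWRXdHxsf394f3x5f315f4WAfH+DfGlodV9MZ0VIerCNl8Cxn4FsVi52xbuLe2F9aotevdiMPnaX3/HadBKppm6ngEN0jVZhfEctRGsgUXZBbHJZgYhrdHpkeVBUbj1MtHJmZLukesyqhmiNgWZNR5qEmUV0o4J4d6eQteSnocYsS1IQJg0TgWs+fDpPZx82wmxxuOOjJo2SnoZgUYFbnVabWJSXcWm7qcu/rMDGcGKLgnFndKNoNri9YljArrvUvuDJsUeu6FSGoD5pQl5tXFN1ZjVfoeXVfbvi9dbWKExuTaakroyzMGZ6x5+aOGJ9086YWIVhhkZjl25Nj86IMXBKGG5UY6eyz6SSxD6MlCqF2m11YGSASjJZac3Ald+/U0Fs4da51n/MOXxyUntQl0dGMaVaiTqHvNFlaDtYdk9YubyVx8SlfF+1LqKUF00anIU7f0hDUSt68MTFpISzOJfRktzIblWRcqXAd3+u1oO6wnq2WEZuxNSAHHiTwFOHjIZIbExGbrKOlcbF1tHjok2wY1eXf2+qP2l+sWuwN1Kb1OLJ3rbjiafGgVyBXYZ1Zl9Ka3VNUYpb1JLQn6bdt9rofBpqMVlmyIa0t8/fuvjvRXDHoZ89tDaRr2RgaWFNUF9LRoFPRW2LqL+JpX2CvIW5nX+oeV+DgmF4j4x6a3ljeII2bF8kRyga6Y63MzqyPbtUnuqTe3lAMT1ZrI9UK05Ly4GYunq4bGyIV4hqTHBKX4M+gpVGc1I3g01DYxsih2wcQlcbTGYrOnpdx4WdX32ZO69jU47C36rQvNiHQneCRDNPqXBrclR3XnZMg45QtIenjmKYf4B7eX9zf3xqf3h1ZSJVqyxL0b6TfpxfTY5TK2hIk34pPcpSSJOSVHNRbJg94uSZhC5qQlJ3hWtWfn51f39/fn93g3lZeHtbinF/lWpjbYBZZUZsXg9Tvu3Q1dP189jxSFW4XiVukd6pwjEuTFATF8BYjea5nC5wf8eBQjpwk4NfU39ZcX94iWOIoHybjquhVH6FkniUq4ecNSVZXqPnzu3YQDpx45Ca2LLieKndkbPJgG3h0+f4gI7bP2W4k6PRtFScTkh0qWR2gJeeVm9rW4h2epuKoH15bF+LgWR5jG9qZj2PPtJLZsRHWjN2qLyD2ce+q2muYKjPtM3u2nyZbdPURC1rhkpIrWGFclWFYJpPhGVBXriqWoimbWp5mZp+eFx+Znycj4y0TUilydSfRrqWOCZdweins02px/XOEZhwRFcT6osQUAcLZkozT109fnNNaX9viHOzy+rbPl+kfFh7cXyDkXmBkGB2bohEQ20+RoiJp9m+xUqIHW2p2fLZOJnm+dLr70zJI052wWNOcmnErpO4XnWJgGeHfYFrb7OkzMqiUCteeXl+fWVmZVJChFxYp9OsP2SVY6dsPnBC1W6qA/5iRNJEtDpgL20p4nXAxx3+2LmiSUZ2voGhnnakZmiUeX6YbcVFUi8jdltGY2FKbyk8h7pmbsSeq0o6ZEEkX3ghKYxJLXha+uXRDi0TSVYfaTAcKzoPQj4e0MOLdlOAdX9nr4aPZ1+Ho4OOvndJTE10g2dMRB8mTNh+k8y6Ym2ZbVOnv5Xd8OLbFbCnXqypidFFvS95PlJajkpXj7BWRHhieIxMhWNgbHlojYlohlhshpxir6rAd22/e1jQurvonNTZYp+7UnWTZXyHUW5179W5Xc7BIWZwmEdZtHJtWFSVX2iuts2eV2KKcYODfn95gXx7dH+DmV6er7h5"/>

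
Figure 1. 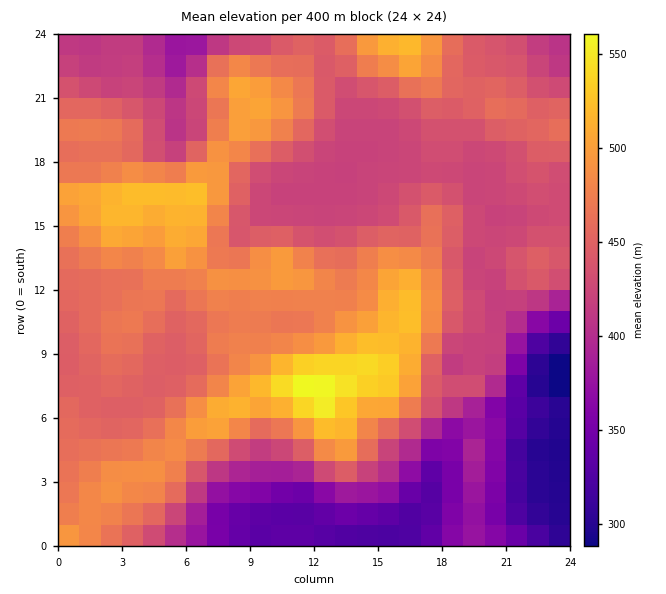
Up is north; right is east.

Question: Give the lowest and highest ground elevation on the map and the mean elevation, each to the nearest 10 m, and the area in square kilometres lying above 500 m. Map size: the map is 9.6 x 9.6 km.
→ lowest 280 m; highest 570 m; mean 440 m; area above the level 10.8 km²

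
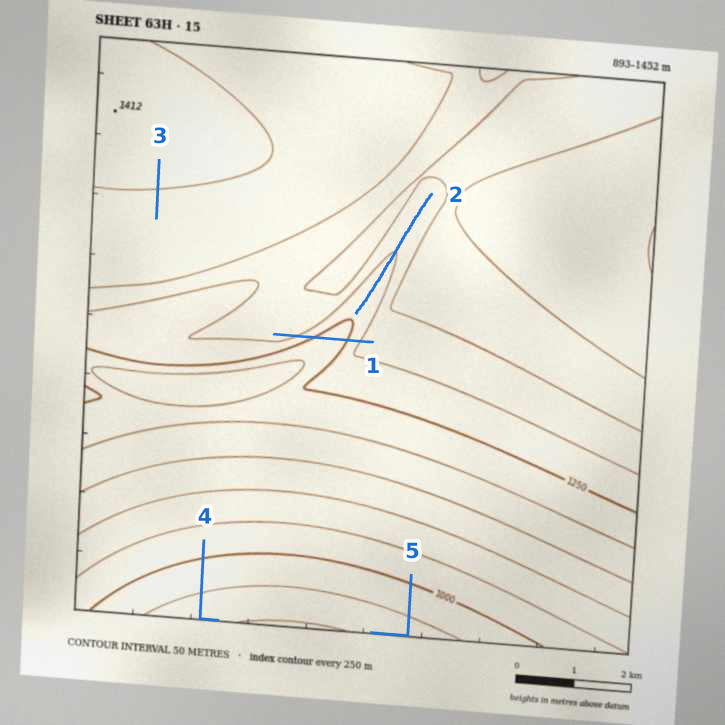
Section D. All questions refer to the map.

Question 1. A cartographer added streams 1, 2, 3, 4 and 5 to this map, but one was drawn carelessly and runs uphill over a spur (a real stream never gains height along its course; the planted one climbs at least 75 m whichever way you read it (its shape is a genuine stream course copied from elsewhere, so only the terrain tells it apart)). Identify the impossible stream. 1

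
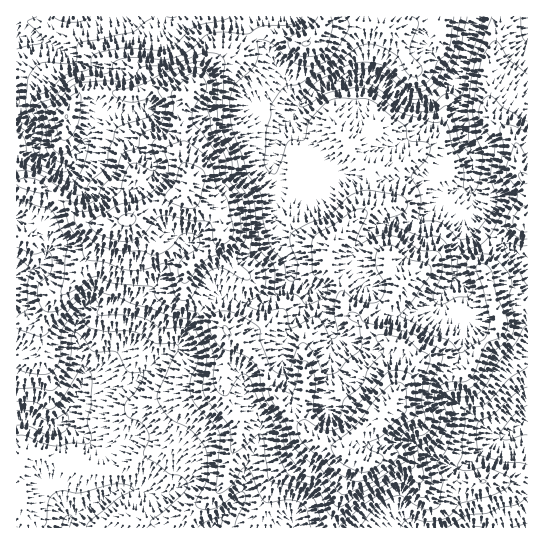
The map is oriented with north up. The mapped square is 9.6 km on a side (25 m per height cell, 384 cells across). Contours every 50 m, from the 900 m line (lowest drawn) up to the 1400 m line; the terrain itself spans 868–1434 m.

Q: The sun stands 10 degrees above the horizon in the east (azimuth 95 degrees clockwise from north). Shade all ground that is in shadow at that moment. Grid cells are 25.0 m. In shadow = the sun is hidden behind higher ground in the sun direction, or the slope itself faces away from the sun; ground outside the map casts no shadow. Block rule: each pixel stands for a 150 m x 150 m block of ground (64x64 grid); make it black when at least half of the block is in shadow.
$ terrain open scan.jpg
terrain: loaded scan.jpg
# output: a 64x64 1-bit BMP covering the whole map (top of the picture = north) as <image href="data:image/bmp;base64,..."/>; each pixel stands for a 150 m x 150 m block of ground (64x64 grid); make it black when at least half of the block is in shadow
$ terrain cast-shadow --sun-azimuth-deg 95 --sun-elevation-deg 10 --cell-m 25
<image width="64" height="64" href="data:image/bmp;base64,Qk0+AgAAAAAAAD4AAAAoAAAAQAAAAEAAAAABAAEAAAAAAAACAAATCwAAEwsAAAIAAAAAAAAA////AAAAAAABAABgDAAAAAAAADAeAAAAAAAAGD8AAAAAAAAMPwAAAAAABww/AMAAAAAHhh8AQAAAAAPEBwAAAAAAA8B3AAAAAAADw+IAAAAAAAHH4AAAAAAAAefwAAAAAAAB5/AAAAAAAADn4cAAAAAAAEfB4AAAAAAAD4HwAAAAAAEPgfgAAAAABw8AfAAAAAAPjzA8AAAAAA+OcB4AAAAAH4ZwBAAAAAA/gHAAAAAAAD+AcAAAAAAAP4AgAAAAAAA/wAAQAAAAAD+AAAAAAACAH4AAgAAwAIAHgAGAADBgAAAAA4AAIOAAAAADAABg4AAQAAcGAODgADgAAAIBwEwAeAAAAAPAHAA4ABgAA8AMABgAHAADgA4AAAAMAAEAB4ABAAAAAAAHwAGAAAAAYA+AAAAAAAB+HwAAAAAAAP4eMAAAAIAA/gBwAAAAAAD+AOAAAAAAAH4A4PAAAAAA/gH4cAAAAAD+A/x4AAAAAPwD/PAAAAAB/Bg44AAAAAH8OAHAAAAAAfx4AYAAAAAB/HwAMAAAAAH4/ADwAAAAAeD8AfAAAAADwPwB8AAEAAvA/gDwAAYAD8D+APAAAAAHwP8AOAAAA4fABgD8AAAHA8AAAHwAAAID4AGAPAAAAAHgAAAMAOAAAeAAAAAA4AAA4AAAAAAgAADgAAAAAAgAAPAAAAAAHAAAcA=="/>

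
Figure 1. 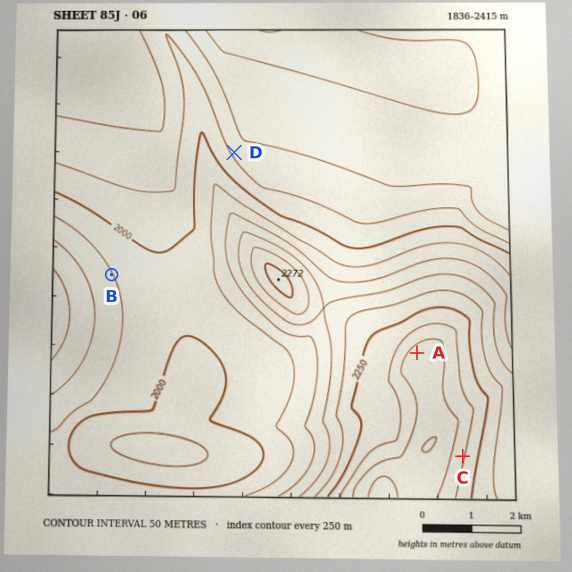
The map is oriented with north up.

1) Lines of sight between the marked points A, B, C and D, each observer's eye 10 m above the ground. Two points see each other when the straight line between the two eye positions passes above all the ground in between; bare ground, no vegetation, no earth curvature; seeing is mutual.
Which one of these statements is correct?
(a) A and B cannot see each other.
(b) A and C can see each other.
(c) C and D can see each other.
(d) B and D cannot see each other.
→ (d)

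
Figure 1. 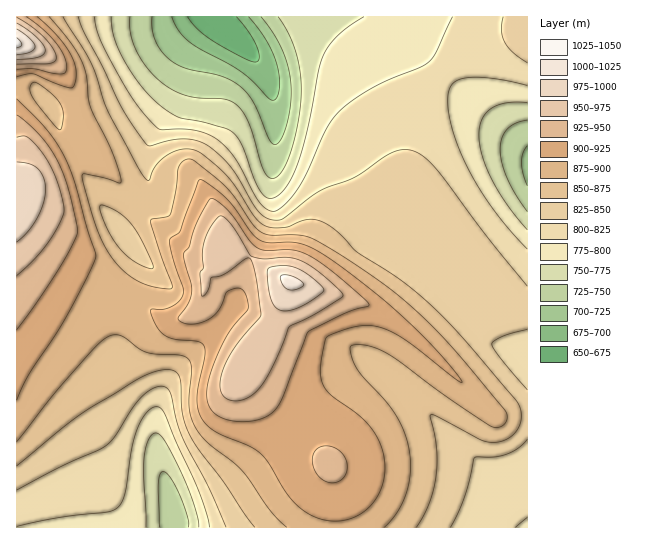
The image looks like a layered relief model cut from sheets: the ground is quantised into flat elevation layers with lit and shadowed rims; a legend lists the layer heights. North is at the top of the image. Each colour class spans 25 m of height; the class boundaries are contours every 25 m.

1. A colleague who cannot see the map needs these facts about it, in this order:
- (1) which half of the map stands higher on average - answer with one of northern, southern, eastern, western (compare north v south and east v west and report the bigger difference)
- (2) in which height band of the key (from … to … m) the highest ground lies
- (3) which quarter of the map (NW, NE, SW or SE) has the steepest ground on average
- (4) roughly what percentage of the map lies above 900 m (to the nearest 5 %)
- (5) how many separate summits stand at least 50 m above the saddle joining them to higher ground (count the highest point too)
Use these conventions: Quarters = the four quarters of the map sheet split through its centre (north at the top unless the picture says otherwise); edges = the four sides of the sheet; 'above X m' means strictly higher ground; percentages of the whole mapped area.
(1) On average the southern half of the map is the higher ground.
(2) The highest ground lies in the 1025–1050 m band.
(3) The steepest ground, on average, is in the north-west quarter.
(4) Ground above 900 m makes up about 25 % of the sheet.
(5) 3 summits rise at least 50 m above their surroundings.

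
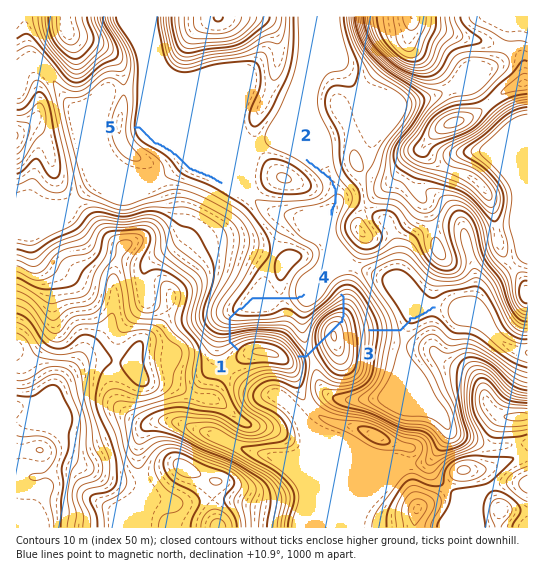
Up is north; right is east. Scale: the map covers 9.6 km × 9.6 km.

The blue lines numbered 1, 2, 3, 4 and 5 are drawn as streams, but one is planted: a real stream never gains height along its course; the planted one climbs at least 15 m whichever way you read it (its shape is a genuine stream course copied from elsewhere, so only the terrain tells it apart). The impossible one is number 4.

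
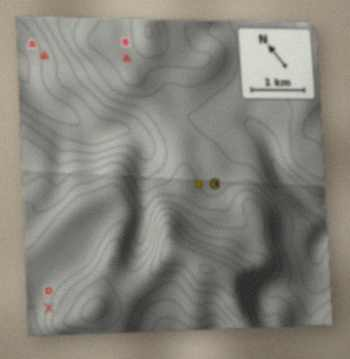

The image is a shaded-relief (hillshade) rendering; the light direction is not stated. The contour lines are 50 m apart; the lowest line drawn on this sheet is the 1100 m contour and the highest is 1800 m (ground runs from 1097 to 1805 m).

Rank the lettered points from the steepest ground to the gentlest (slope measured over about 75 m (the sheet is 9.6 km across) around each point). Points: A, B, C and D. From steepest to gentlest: D A C B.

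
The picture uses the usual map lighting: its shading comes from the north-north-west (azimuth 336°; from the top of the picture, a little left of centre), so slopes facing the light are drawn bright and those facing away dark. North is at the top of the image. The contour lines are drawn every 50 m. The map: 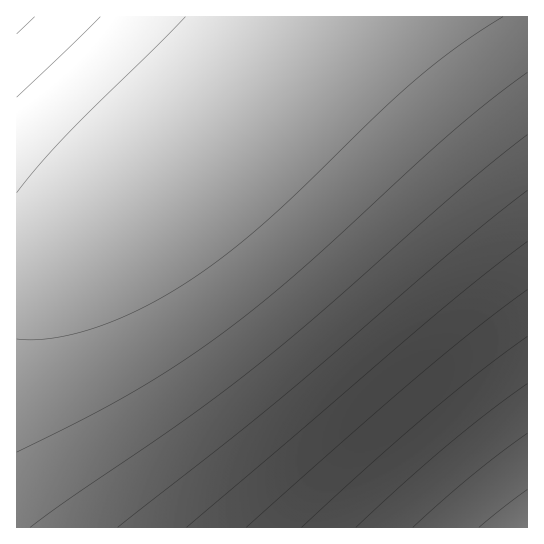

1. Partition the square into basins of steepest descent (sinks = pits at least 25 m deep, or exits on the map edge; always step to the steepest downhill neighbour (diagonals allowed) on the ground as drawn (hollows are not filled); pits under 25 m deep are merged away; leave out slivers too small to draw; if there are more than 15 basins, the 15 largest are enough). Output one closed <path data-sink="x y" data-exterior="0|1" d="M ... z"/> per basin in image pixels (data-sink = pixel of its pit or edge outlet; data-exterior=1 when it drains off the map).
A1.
<path data-sink="527 527" data-exterior="1" d="M527 16l-201 0-55 61-48 47-90 80-59 43-33 14-25 4 1 263 511-1z"/><path data-sink="17 17" data-exterior="1" d="M325 16l-308 0-1 247 25-2 33-14 59-43 90-80 48-47z"/>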